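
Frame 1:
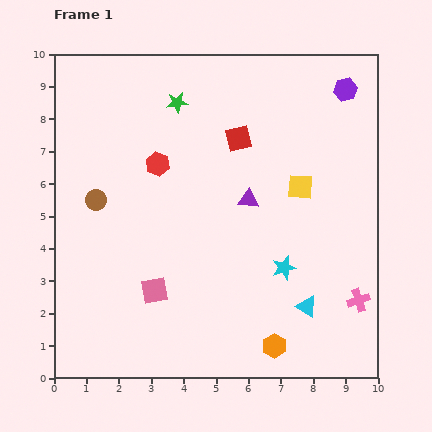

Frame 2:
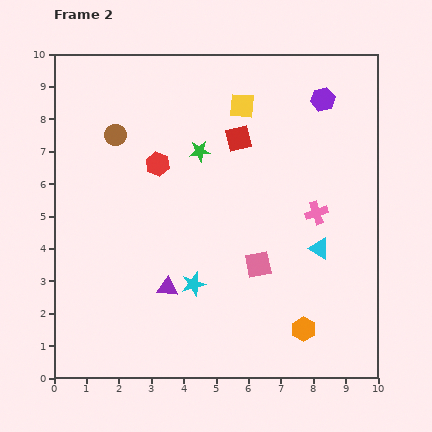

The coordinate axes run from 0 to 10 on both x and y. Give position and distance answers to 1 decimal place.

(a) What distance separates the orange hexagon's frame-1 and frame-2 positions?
1.0

The orange hexagon moved from (6.8, 1.0) to (7.7, 1.5), a distance of √(0.9² + 0.5²) ≈ 1.0.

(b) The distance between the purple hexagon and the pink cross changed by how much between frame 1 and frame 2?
-3.0

Distance in frame 1: 6.5. Distance in frame 2: 3.5.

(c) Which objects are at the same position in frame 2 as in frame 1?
the red hexagon, the red square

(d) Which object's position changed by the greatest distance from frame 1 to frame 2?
the purple triangle

(moved 3.7; next 3.3)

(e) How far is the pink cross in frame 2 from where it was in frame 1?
3.0

The pink cross moved from (9.4, 2.4) to (8.1, 5.1), a distance of √(1.3² + 2.7²) ≈ 3.0.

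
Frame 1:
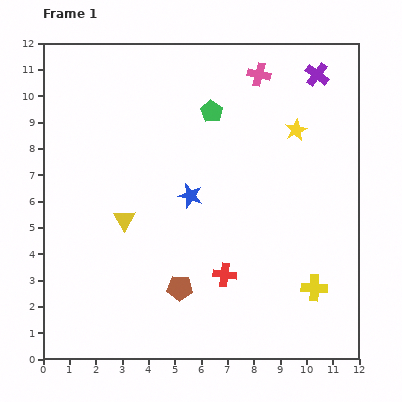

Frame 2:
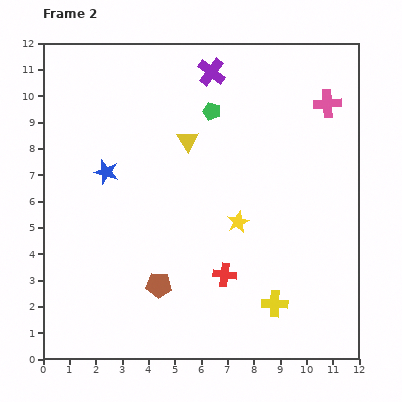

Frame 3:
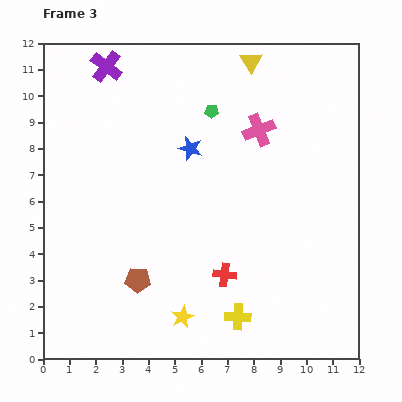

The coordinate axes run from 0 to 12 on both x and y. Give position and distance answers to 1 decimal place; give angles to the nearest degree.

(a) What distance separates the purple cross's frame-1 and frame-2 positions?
4.0

The purple cross moved from (10.4, 10.8) to (6.4, 10.9), a distance of √(4.0² + 0.1²) ≈ 4.0.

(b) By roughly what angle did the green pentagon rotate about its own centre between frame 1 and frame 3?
30° counter-clockwise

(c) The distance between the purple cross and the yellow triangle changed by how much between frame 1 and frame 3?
-3.6

Distance in frame 1: 9.1. Distance in frame 3: 5.5.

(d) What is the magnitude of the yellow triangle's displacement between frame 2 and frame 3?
3.8

The yellow triangle moved from (5.5, 8.3) to (7.9, 11.3), a distance of √(2.4² + 3.0²) ≈ 3.8.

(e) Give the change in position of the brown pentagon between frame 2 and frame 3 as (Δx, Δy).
(-0.8, 0.2)

The brown pentagon was at (4.4, 2.8) in frame 2 and (3.6, 3.0) in frame 3.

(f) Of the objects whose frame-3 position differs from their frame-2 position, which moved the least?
the brown pentagon

(moved 0.8)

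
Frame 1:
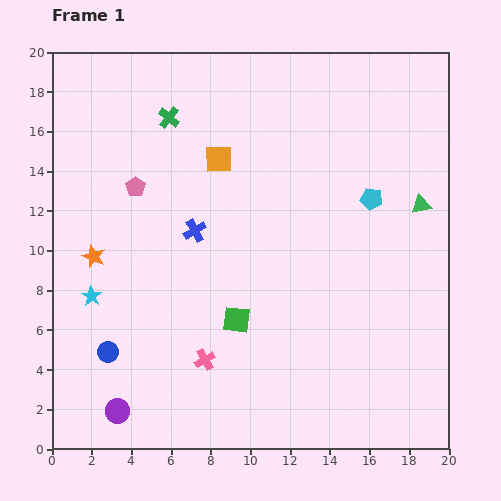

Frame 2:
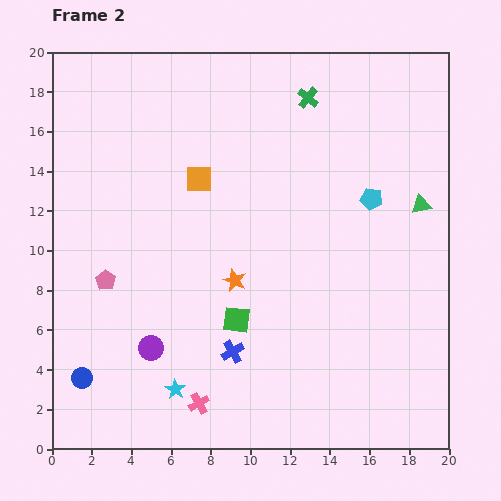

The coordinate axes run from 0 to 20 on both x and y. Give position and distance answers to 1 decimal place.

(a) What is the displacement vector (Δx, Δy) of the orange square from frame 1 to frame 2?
(-1.0, -1.0)

The orange square was at (8.4, 14.6) in frame 1 and (7.4, 13.6) in frame 2.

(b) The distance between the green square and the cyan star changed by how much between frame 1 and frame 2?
-2.7

Distance in frame 1: 7.4. Distance in frame 2: 4.7.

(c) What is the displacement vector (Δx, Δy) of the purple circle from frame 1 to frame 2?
(1.7, 3.2)

The purple circle was at (3.3, 1.9) in frame 1 and (5.0, 5.1) in frame 2.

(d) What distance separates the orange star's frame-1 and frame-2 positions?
7.2

The orange star moved from (2.1, 9.7) to (9.2, 8.5), a distance of √(7.1² + 1.2²) ≈ 7.2.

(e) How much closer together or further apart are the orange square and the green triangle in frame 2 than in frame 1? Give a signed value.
+0.8

Distance in frame 1: 10.5. Distance in frame 2: 11.3.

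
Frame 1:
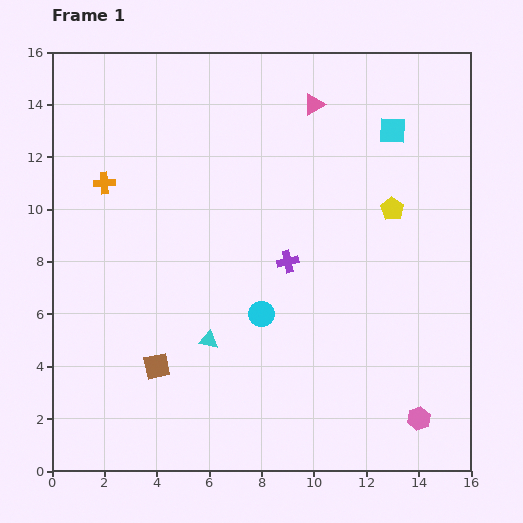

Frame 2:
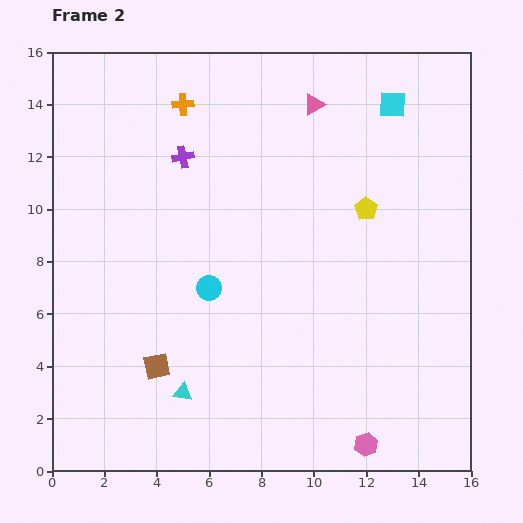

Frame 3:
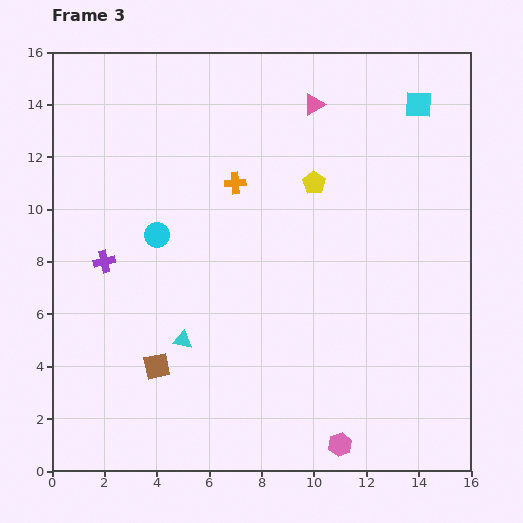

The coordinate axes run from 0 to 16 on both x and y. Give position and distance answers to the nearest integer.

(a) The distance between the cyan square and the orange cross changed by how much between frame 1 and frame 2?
-3

Distance in frame 1: 11. Distance in frame 2: 8.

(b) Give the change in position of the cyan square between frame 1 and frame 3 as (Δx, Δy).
(1, 1)

The cyan square was at (13, 13) in frame 1 and (14, 14) in frame 3.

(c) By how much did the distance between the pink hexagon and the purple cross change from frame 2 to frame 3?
-2

Distance in frame 2: 13. Distance in frame 3: 11.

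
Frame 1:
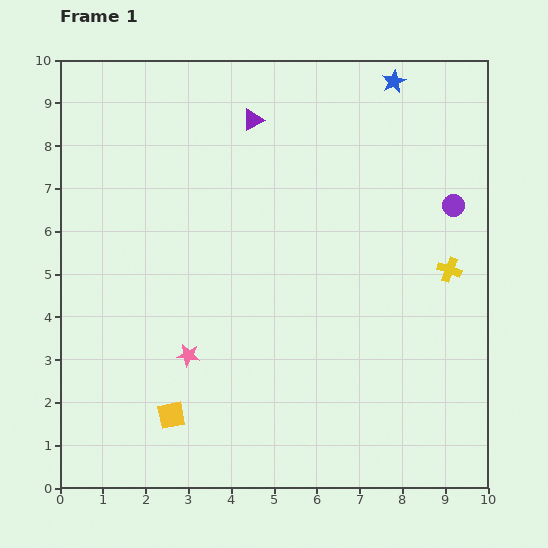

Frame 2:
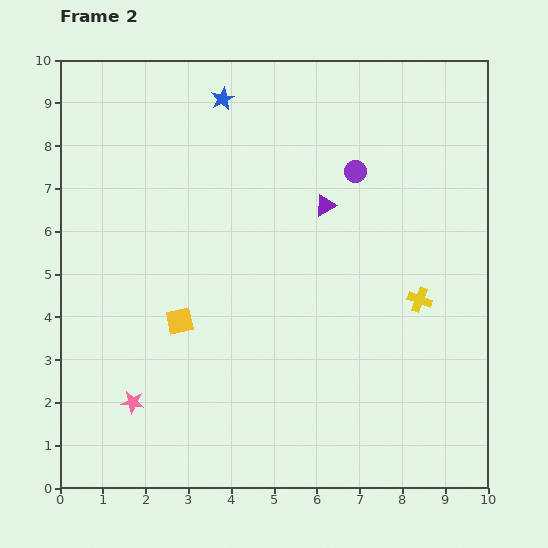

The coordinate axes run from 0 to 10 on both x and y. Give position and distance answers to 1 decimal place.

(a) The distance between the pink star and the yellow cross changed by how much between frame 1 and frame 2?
+0.7

Distance in frame 1: 6.4. Distance in frame 2: 7.1.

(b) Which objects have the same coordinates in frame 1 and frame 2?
none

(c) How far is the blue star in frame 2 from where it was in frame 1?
4.0

The blue star moved from (7.8, 9.5) to (3.8, 9.1), a distance of √(4.0² + 0.4²) ≈ 4.0.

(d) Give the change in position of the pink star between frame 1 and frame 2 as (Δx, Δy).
(-1.3, -1.1)

The pink star was at (3.0, 3.1) in frame 1 and (1.7, 2.0) in frame 2.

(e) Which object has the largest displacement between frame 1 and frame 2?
the blue star

(moved 4.0; next 2.6)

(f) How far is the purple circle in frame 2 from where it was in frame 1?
2.4

The purple circle moved from (9.2, 6.6) to (6.9, 7.4), a distance of √(2.3² + 0.8²) ≈ 2.4.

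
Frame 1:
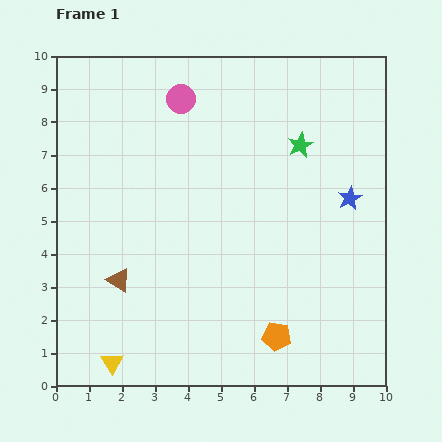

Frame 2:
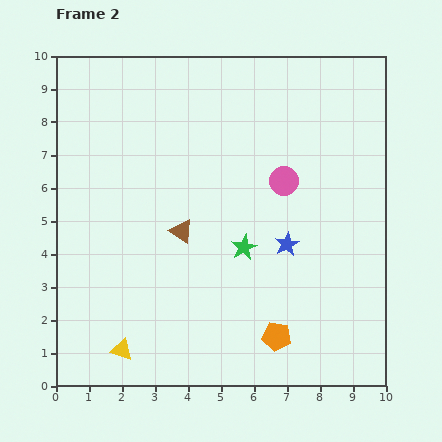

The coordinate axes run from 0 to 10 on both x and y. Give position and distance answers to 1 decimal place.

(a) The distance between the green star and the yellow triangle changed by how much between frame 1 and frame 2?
-3.9

Distance in frame 1: 8.7. Distance in frame 2: 4.8.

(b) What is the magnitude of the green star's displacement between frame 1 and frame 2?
3.5

The green star moved from (7.4, 7.3) to (5.7, 4.2), a distance of √(1.7² + 3.1²) ≈ 3.5.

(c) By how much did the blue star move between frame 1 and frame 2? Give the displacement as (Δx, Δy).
(-1.9, -1.4)

The blue star was at (8.9, 5.7) in frame 1 and (7.0, 4.3) in frame 2.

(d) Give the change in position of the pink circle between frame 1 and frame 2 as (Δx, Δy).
(3.1, -2.5)

The pink circle was at (3.8, 8.7) in frame 1 and (6.9, 6.2) in frame 2.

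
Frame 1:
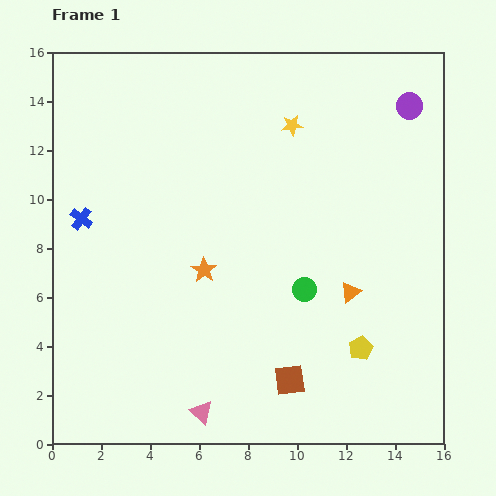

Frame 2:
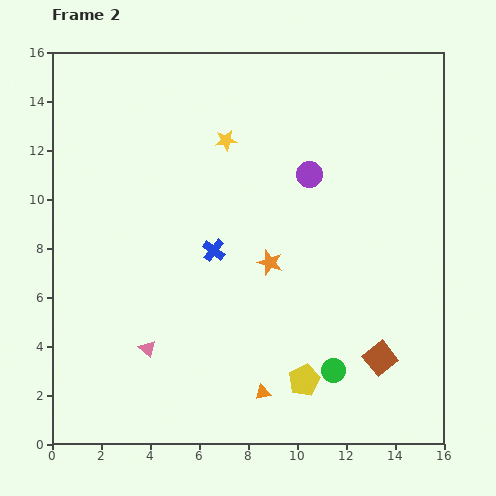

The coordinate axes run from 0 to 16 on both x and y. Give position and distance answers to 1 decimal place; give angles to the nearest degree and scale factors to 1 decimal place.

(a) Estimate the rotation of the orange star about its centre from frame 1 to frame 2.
17° counter-clockwise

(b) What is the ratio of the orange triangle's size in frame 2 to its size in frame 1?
0.8×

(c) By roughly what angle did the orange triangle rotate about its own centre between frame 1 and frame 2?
22° clockwise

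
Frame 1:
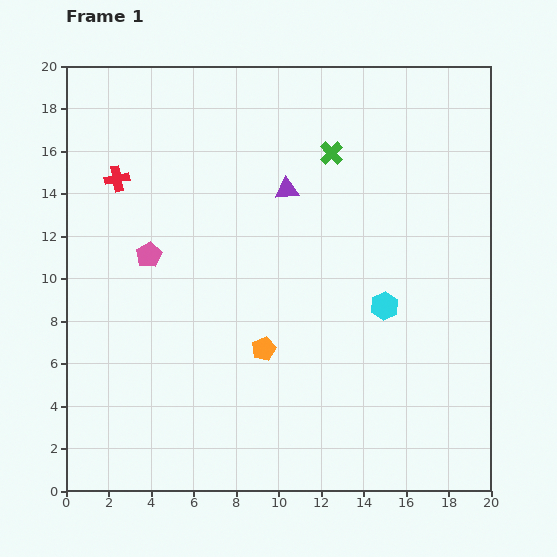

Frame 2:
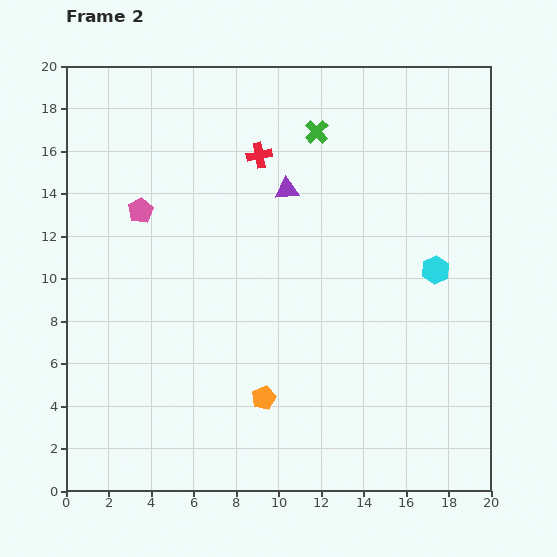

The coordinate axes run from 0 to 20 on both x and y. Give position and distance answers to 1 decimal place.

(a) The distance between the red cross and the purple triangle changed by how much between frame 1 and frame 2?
-5.9

Distance in frame 1: 8.0. Distance in frame 2: 2.1.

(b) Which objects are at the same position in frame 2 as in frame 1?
the purple triangle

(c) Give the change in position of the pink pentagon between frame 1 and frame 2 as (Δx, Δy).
(-0.4, 2.1)

The pink pentagon was at (3.9, 11.1) in frame 1 and (3.5, 13.2) in frame 2.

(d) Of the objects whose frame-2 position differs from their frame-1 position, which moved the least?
the green cross

(moved 1.2)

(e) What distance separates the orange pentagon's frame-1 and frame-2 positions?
2.3

The orange pentagon moved from (9.3, 6.7) to (9.3, 4.4), a distance of √(0.0² + 2.3²) ≈ 2.3.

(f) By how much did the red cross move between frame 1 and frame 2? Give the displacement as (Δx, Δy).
(6.7, 1.1)

The red cross was at (2.4, 14.7) in frame 1 and (9.1, 15.8) in frame 2.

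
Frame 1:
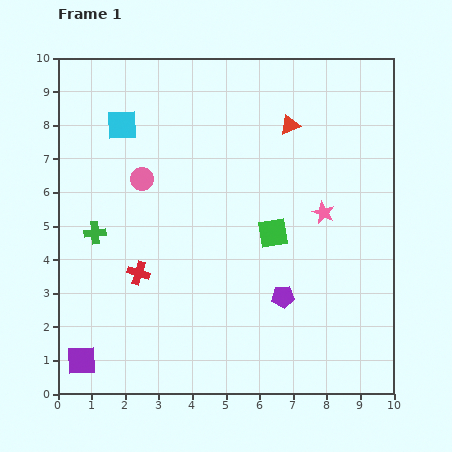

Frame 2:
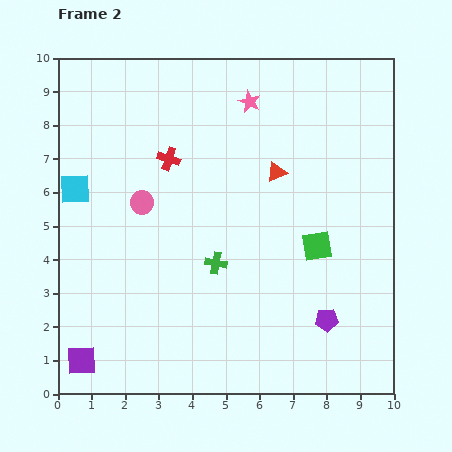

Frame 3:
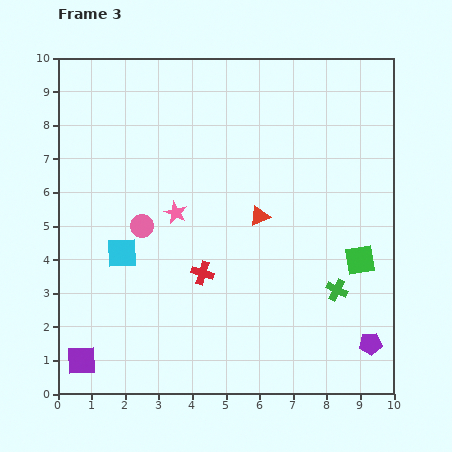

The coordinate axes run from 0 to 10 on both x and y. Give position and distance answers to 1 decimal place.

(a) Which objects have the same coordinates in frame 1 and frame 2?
the purple square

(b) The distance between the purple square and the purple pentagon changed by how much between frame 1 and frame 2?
+1.1

Distance in frame 1: 6.3. Distance in frame 2: 7.4.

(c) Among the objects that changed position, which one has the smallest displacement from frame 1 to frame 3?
the pink circle

(moved 1.4)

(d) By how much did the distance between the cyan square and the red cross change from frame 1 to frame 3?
-1.9

Distance in frame 1: 4.4. Distance in frame 3: 2.5.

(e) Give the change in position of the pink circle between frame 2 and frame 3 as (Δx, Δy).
(0.0, -0.7)

The pink circle was at (2.5, 5.7) in frame 2 and (2.5, 5.0) in frame 3.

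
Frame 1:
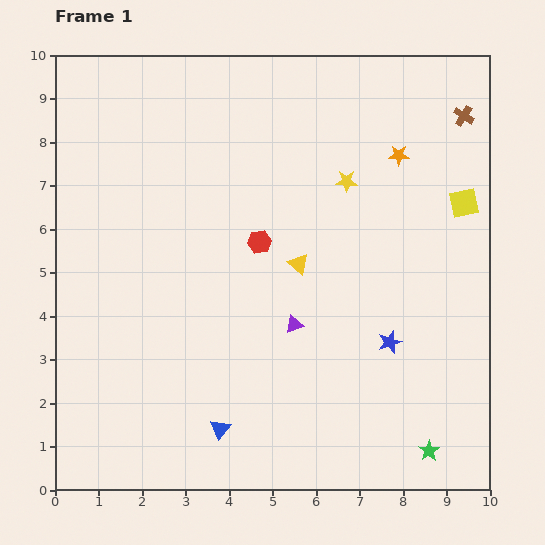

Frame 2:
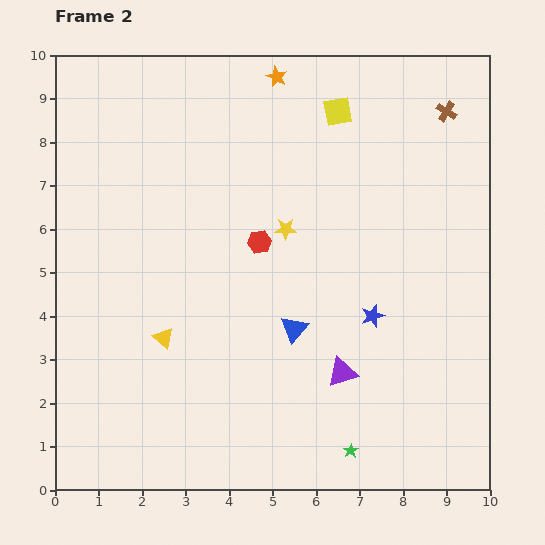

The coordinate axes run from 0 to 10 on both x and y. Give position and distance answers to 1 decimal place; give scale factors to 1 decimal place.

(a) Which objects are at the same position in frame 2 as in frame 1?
the red hexagon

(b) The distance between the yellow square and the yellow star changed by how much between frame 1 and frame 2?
+0.3

Distance in frame 1: 2.7. Distance in frame 2: 3.0.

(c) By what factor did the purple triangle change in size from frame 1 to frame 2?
1.7×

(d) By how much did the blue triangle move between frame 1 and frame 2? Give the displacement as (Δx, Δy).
(1.7, 2.3)

The blue triangle was at (3.8, 1.4) in frame 1 and (5.5, 3.7) in frame 2.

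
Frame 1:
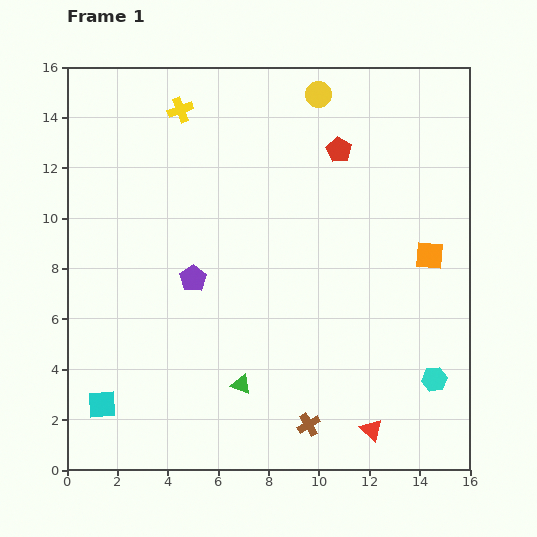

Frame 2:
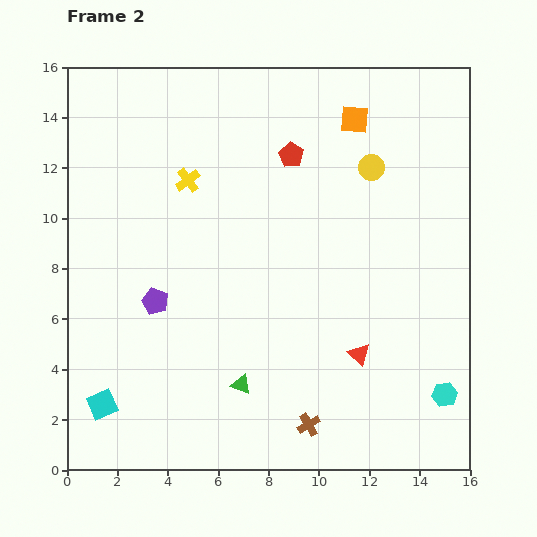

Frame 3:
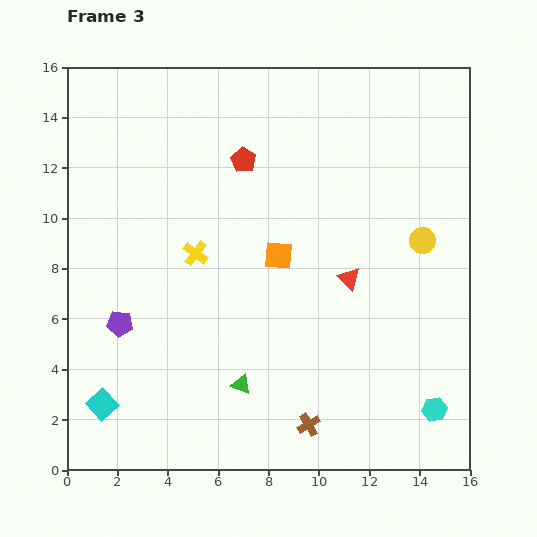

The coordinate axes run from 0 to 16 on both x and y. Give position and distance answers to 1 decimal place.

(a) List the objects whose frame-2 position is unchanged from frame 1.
the brown cross, the green triangle, the cyan square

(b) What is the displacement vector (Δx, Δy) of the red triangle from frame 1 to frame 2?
(-0.5, 3.0)

The red triangle was at (12.1, 1.6) in frame 1 and (11.6, 4.6) in frame 2.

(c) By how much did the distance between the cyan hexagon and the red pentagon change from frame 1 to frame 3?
+2.6

Distance in frame 1: 9.9. Distance in frame 3: 12.5.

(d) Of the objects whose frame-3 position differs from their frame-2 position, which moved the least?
the cyan hexagon

(moved 0.7)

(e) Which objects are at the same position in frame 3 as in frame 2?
the brown cross, the green triangle, the cyan square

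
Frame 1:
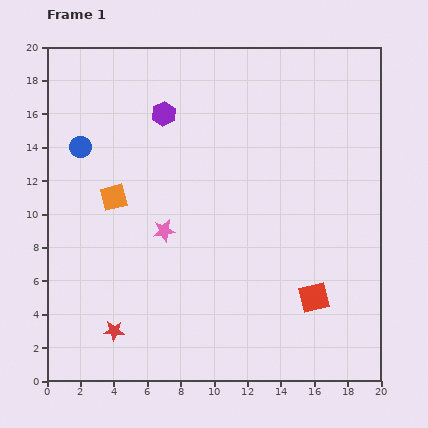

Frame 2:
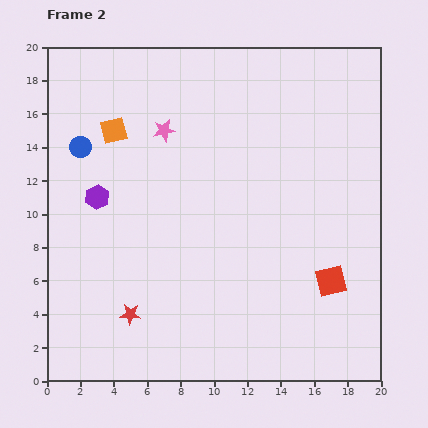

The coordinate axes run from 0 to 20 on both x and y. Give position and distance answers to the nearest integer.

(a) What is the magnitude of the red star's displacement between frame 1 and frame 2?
1

The red star moved from (4, 3) to (5, 4), a distance of √(1² + 1²) ≈ 1.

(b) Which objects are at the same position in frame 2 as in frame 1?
the blue circle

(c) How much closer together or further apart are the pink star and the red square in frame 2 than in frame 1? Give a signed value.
+3

Distance in frame 1: 10. Distance in frame 2: 13.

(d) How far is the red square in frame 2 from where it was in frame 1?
1

The red square moved from (16, 5) to (17, 6), a distance of √(1² + 1²) ≈ 1.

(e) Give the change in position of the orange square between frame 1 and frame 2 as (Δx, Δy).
(0, 4)

The orange square was at (4, 11) in frame 1 and (4, 15) in frame 2.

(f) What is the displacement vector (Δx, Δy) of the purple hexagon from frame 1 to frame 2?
(-4, -5)

The purple hexagon was at (7, 16) in frame 1 and (3, 11) in frame 2.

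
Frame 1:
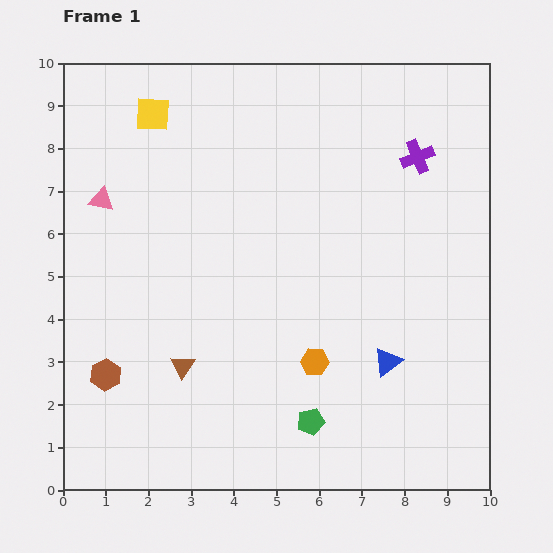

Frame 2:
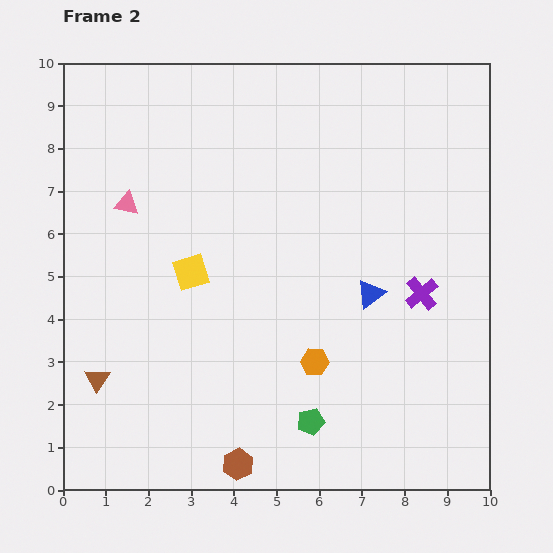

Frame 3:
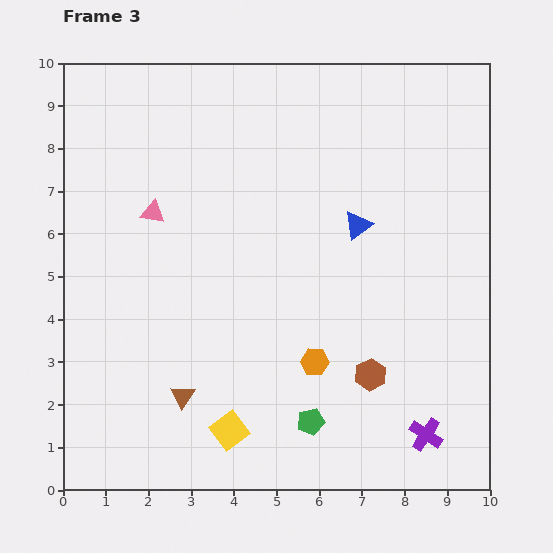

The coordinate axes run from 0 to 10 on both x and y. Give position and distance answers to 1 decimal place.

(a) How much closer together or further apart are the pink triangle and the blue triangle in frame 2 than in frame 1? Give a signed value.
-1.6

Distance in frame 1: 7.7. Distance in frame 2: 6.1.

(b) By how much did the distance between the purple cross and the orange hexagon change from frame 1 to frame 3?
-2.3

Distance in frame 1: 5.4. Distance in frame 3: 3.1.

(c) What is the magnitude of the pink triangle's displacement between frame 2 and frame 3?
0.6

The pink triangle moved from (1.5, 6.7) to (2.1, 6.5), a distance of √(0.6² + 0.2²) ≈ 0.6.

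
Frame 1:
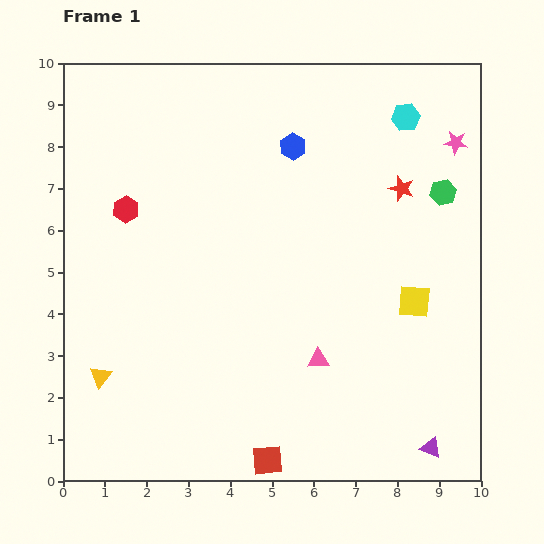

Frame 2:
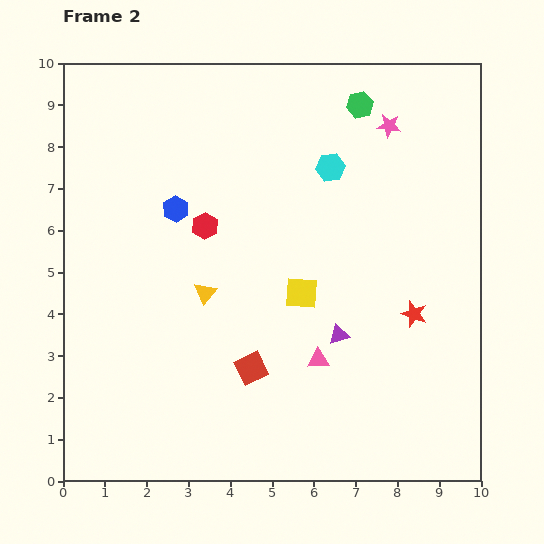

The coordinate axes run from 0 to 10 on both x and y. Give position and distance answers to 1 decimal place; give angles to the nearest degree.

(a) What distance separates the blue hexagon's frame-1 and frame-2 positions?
3.2

The blue hexagon moved from (5.5, 8.0) to (2.7, 6.5), a distance of √(2.8² + 1.5²) ≈ 3.2.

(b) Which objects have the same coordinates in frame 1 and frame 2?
the pink triangle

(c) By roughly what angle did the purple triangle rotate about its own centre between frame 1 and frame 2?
39° counter-clockwise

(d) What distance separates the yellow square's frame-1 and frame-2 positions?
2.7

The yellow square moved from (8.4, 4.3) to (5.7, 4.5), a distance of √(2.7² + 0.2²) ≈ 2.7.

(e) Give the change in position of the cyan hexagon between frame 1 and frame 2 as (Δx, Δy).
(-1.8, -1.2)

The cyan hexagon was at (8.2, 8.7) in frame 1 and (6.4, 7.5) in frame 2.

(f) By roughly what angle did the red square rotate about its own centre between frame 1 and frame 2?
21° counter-clockwise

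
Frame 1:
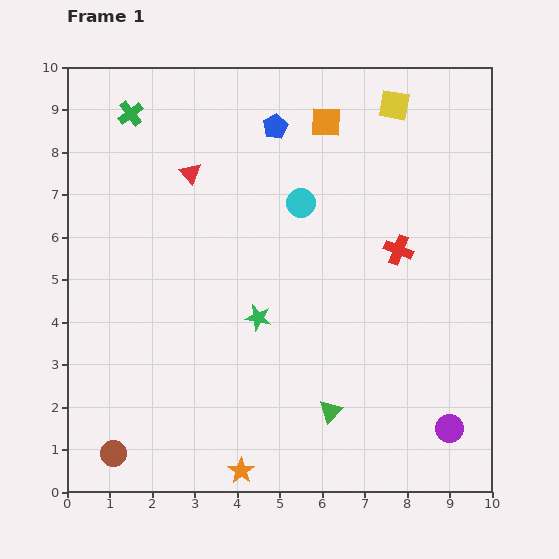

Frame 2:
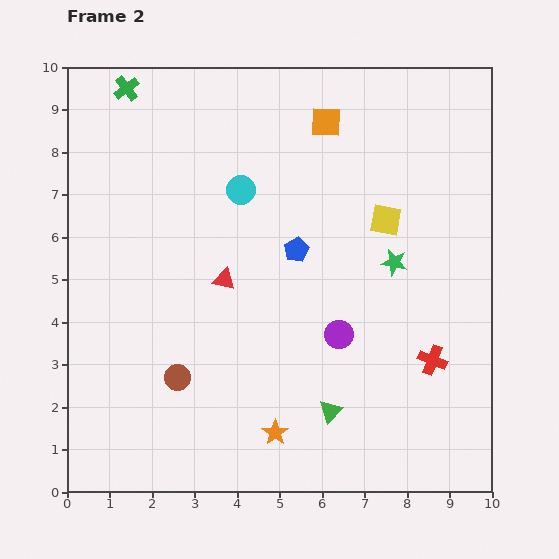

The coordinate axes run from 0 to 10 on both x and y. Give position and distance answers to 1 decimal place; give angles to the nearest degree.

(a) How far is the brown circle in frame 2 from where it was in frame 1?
2.3

The brown circle moved from (1.1, 0.9) to (2.6, 2.7), a distance of √(1.5² + 1.8²) ≈ 2.3.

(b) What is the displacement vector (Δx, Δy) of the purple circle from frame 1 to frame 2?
(-2.6, 2.2)

The purple circle was at (9.0, 1.5) in frame 1 and (6.4, 3.7) in frame 2.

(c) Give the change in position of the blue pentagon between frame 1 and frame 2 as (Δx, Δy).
(0.5, -2.9)

The blue pentagon was at (4.9, 8.6) in frame 1 and (5.4, 5.7) in frame 2.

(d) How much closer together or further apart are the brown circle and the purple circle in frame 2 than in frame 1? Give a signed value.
-4.0

Distance in frame 1: 7.9. Distance in frame 2: 3.9.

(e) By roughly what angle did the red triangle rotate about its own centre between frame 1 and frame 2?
36° counter-clockwise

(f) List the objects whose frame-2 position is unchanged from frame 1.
the green triangle, the orange square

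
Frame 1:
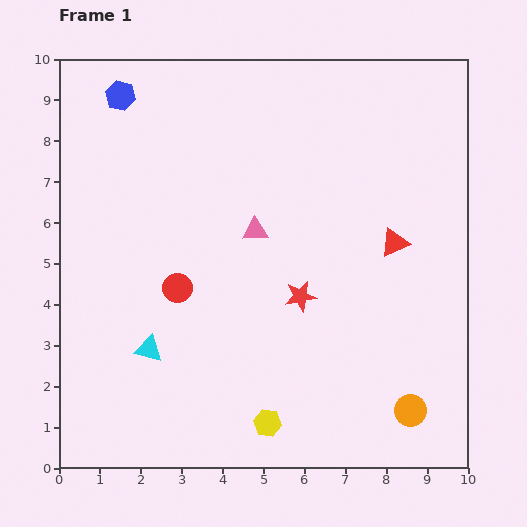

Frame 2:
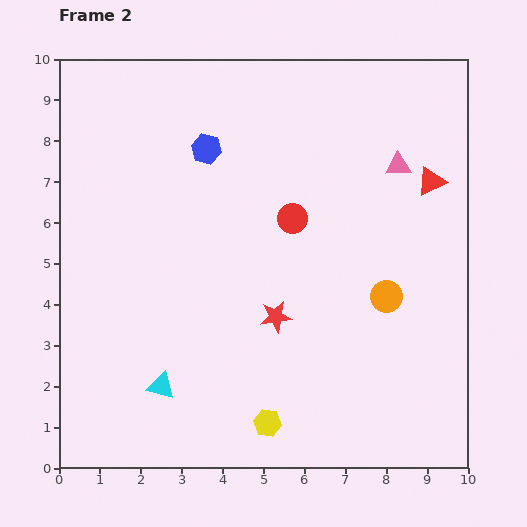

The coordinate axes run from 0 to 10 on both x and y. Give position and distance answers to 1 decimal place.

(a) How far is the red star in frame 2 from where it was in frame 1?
0.8

The red star moved from (5.9, 4.2) to (5.3, 3.7), a distance of √(0.6² + 0.5²) ≈ 0.8.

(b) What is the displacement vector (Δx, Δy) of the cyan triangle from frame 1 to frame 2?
(0.3, -0.9)

The cyan triangle was at (2.2, 2.9) in frame 1 and (2.5, 2.0) in frame 2.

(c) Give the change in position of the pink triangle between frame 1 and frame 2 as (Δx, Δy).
(3.5, 1.6)

The pink triangle was at (4.8, 5.8) in frame 1 and (8.3, 7.4) in frame 2.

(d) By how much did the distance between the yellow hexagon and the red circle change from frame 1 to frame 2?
+1.0

Distance in frame 1: 4.0. Distance in frame 2: 5.0.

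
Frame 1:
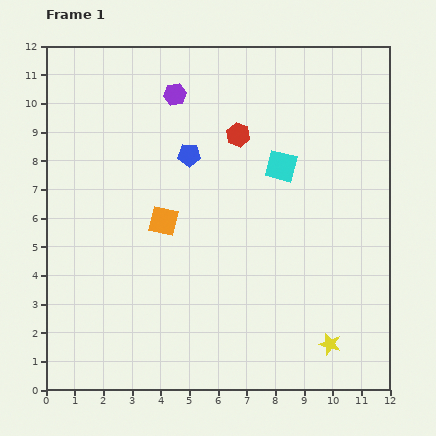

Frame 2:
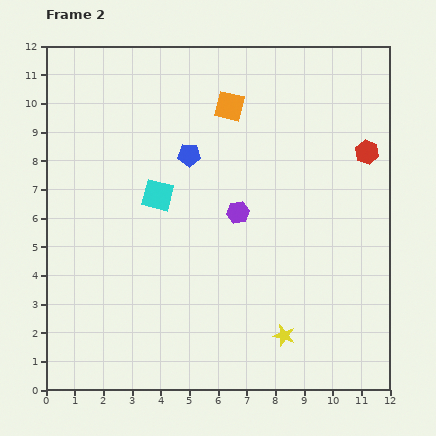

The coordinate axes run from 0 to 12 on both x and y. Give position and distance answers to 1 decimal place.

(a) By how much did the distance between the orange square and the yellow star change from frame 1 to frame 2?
+1.0

Distance in frame 1: 7.2. Distance in frame 2: 8.2.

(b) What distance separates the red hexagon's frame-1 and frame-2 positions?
4.5

The red hexagon moved from (6.7, 8.9) to (11.2, 8.3), a distance of √(4.5² + 0.6²) ≈ 4.5.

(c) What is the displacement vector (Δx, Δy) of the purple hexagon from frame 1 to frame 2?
(2.2, -4.1)

The purple hexagon was at (4.5, 10.3) in frame 1 and (6.7, 6.2) in frame 2.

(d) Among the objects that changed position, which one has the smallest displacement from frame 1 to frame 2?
the yellow star

(moved 1.6)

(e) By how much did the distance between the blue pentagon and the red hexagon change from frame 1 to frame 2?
+4.4

Distance in frame 1: 1.8. Distance in frame 2: 6.2.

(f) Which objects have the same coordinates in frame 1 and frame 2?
the blue pentagon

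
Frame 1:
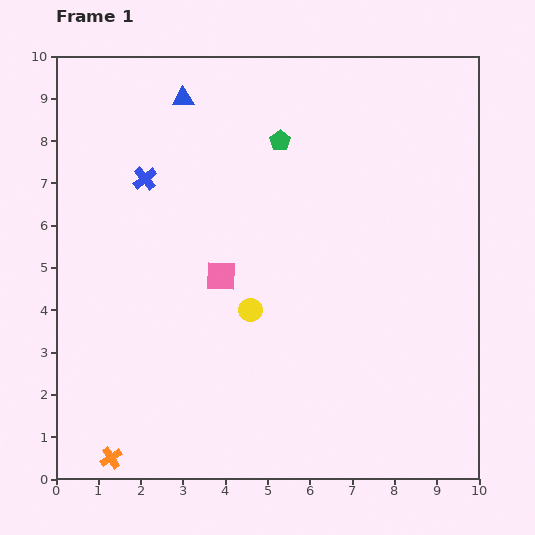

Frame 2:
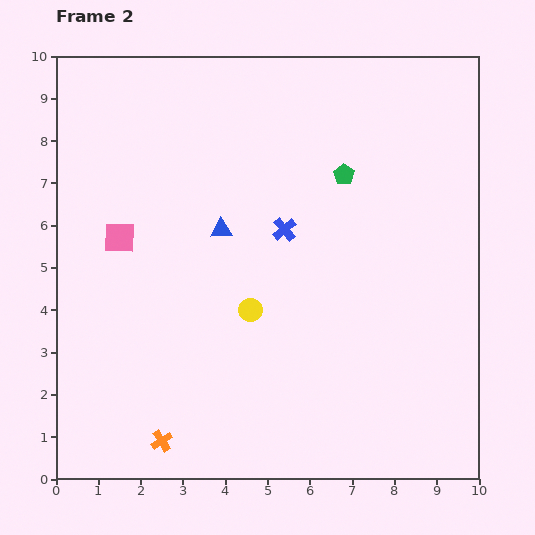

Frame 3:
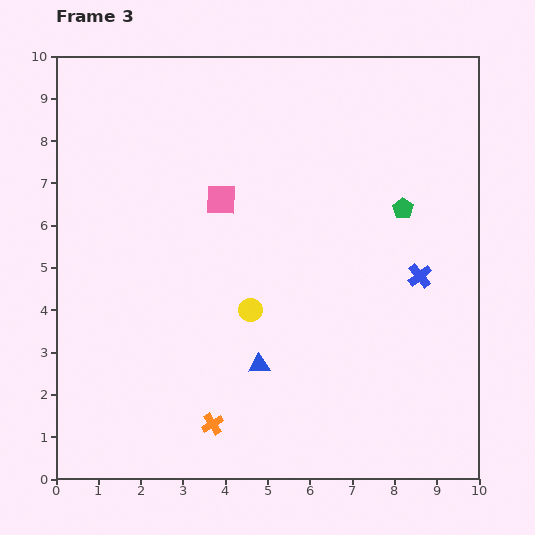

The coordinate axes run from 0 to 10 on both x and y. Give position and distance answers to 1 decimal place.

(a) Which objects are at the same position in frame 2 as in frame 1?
the yellow circle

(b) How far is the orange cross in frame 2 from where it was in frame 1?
1.3

The orange cross moved from (1.3, 0.5) to (2.5, 0.9), a distance of √(1.2² + 0.4²) ≈ 1.3.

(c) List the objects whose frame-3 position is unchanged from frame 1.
the yellow circle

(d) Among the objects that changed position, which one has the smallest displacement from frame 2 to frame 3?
the orange cross

(moved 1.3)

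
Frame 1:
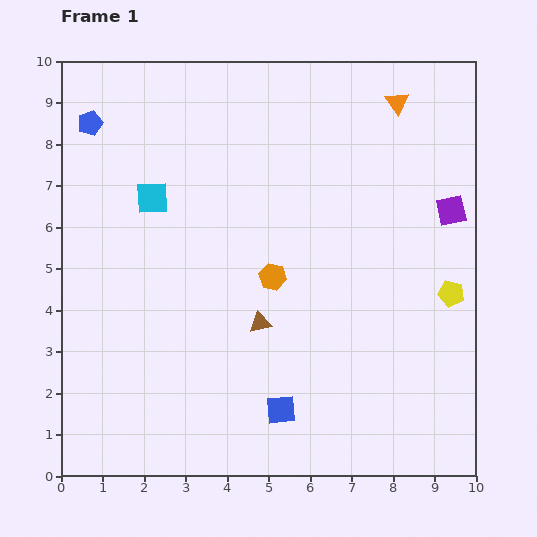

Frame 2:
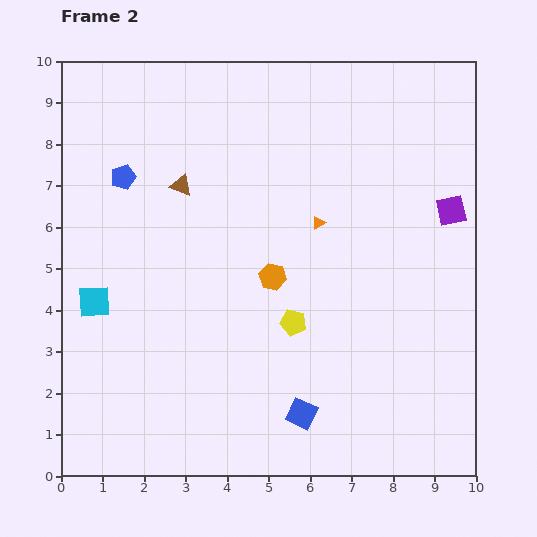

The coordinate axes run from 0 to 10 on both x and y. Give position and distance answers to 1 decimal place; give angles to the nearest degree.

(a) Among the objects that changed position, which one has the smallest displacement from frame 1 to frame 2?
the blue square

(moved 0.5)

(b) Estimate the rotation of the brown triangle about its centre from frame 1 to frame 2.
34° clockwise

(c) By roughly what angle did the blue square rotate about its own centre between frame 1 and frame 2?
30° clockwise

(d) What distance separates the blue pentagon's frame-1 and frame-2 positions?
1.5

The blue pentagon moved from (0.7, 8.5) to (1.5, 7.2), a distance of √(0.8² + 1.3²) ≈ 1.5.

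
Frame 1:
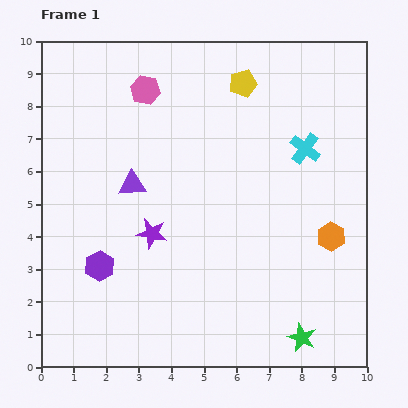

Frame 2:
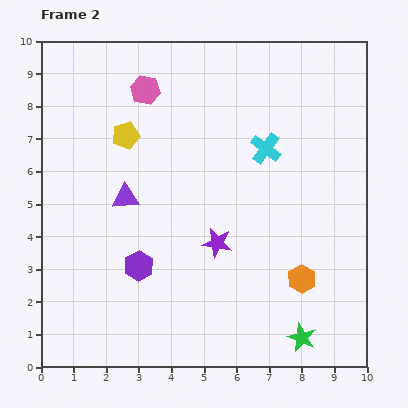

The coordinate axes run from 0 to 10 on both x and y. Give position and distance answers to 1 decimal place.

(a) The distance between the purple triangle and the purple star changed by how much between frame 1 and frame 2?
+1.5

Distance in frame 1: 1.6. Distance in frame 2: 3.1.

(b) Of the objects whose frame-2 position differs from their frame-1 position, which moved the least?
the purple triangle

(moved 0.4)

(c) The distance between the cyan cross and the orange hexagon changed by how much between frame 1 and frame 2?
+1.3

Distance in frame 1: 2.8. Distance in frame 2: 4.1.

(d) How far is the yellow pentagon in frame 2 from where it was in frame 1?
3.9

The yellow pentagon moved from (6.2, 8.7) to (2.6, 7.1), a distance of √(3.6² + 1.6²) ≈ 3.9.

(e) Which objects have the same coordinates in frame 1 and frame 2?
the green star, the pink hexagon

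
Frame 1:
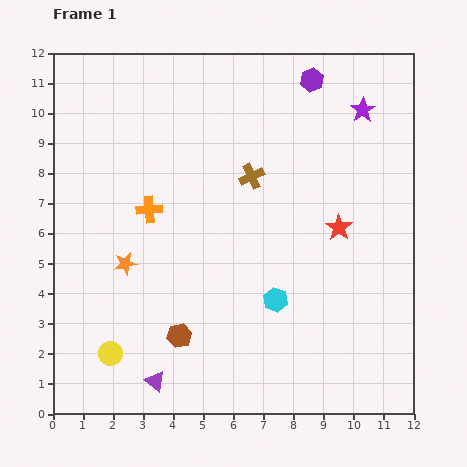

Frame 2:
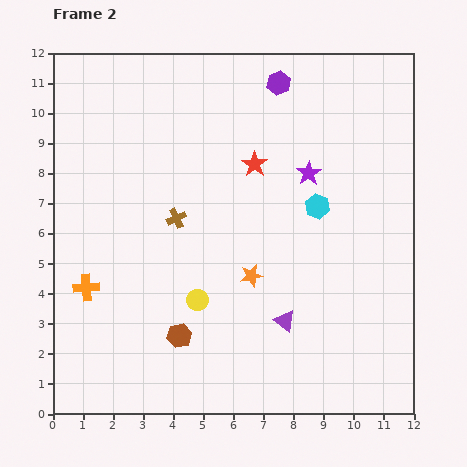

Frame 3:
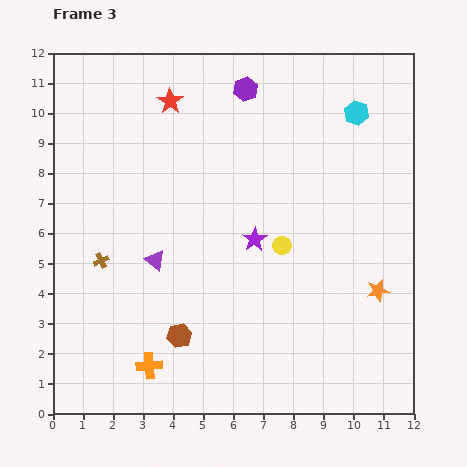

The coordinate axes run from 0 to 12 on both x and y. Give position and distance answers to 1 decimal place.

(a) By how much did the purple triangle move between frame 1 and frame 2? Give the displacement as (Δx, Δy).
(4.3, 2.0)

The purple triangle was at (3.4, 1.1) in frame 1 and (7.7, 3.1) in frame 2.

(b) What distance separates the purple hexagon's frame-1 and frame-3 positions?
2.2

The purple hexagon moved from (8.6, 11.1) to (6.4, 10.8), a distance of √(2.2² + 0.3²) ≈ 2.2.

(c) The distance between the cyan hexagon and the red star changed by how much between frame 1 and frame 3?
+3.0

Distance in frame 1: 3.2. Distance in frame 3: 6.2.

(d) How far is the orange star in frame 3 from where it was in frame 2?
4.2

The orange star moved from (6.6, 4.6) to (10.8, 4.1), a distance of √(4.2² + 0.5²) ≈ 4.2.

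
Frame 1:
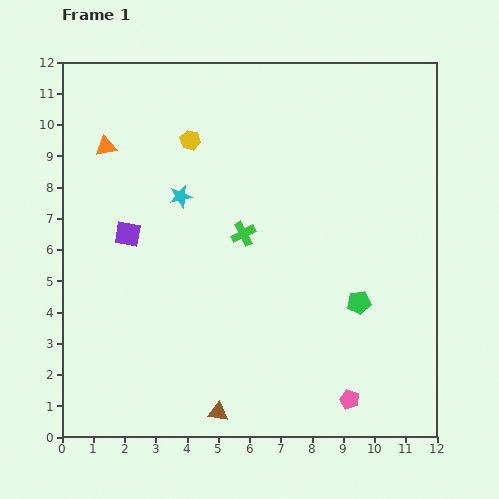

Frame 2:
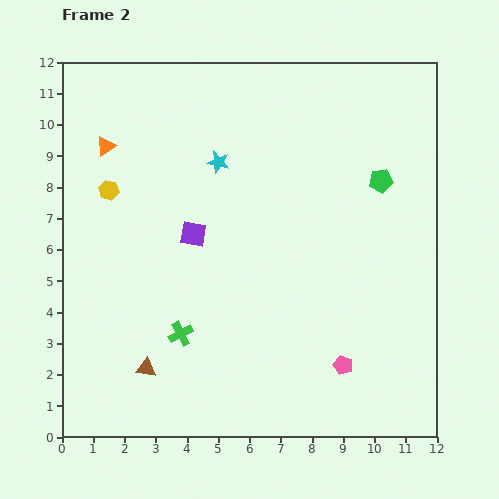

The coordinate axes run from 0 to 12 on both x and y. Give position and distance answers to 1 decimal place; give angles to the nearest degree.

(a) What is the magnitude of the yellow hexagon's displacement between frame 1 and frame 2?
3.1

The yellow hexagon moved from (4.1, 9.5) to (1.5, 7.9), a distance of √(2.6² + 1.6²) ≈ 3.1.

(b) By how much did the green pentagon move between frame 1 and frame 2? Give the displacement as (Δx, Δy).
(0.7, 3.9)

The green pentagon was at (9.5, 4.3) in frame 1 and (10.2, 8.2) in frame 2.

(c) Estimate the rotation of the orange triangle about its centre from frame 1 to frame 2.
21° counter-clockwise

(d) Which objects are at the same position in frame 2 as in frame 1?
the orange triangle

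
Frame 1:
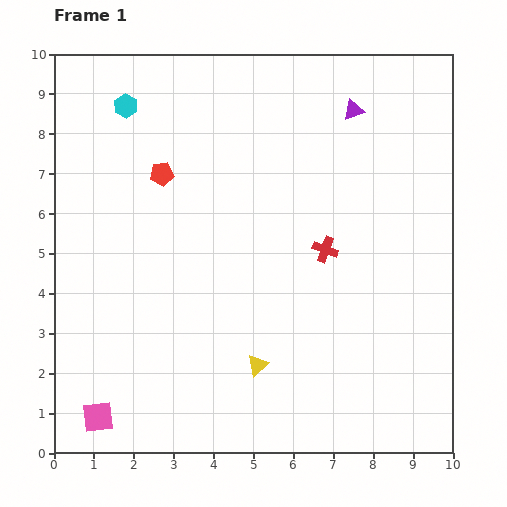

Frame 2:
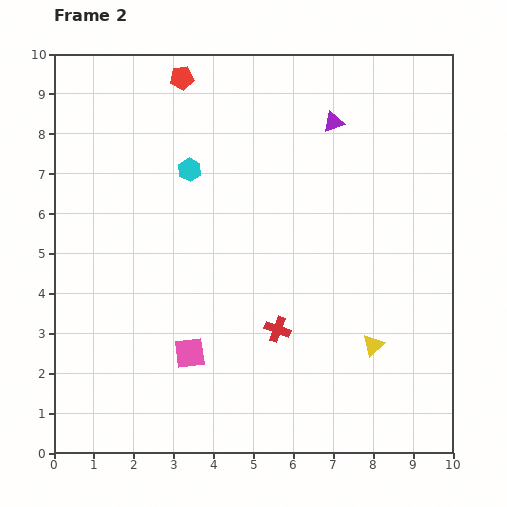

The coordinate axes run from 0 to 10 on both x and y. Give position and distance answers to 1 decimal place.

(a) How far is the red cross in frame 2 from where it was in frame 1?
2.3

The red cross moved from (6.8, 5.1) to (5.6, 3.1), a distance of √(1.2² + 2.0²) ≈ 2.3.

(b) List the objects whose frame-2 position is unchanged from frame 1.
none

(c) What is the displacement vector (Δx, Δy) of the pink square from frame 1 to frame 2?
(2.3, 1.6)

The pink square was at (1.1, 0.9) in frame 1 and (3.4, 2.5) in frame 2.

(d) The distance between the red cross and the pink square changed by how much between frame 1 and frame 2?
-4.8

Distance in frame 1: 7.1. Distance in frame 2: 2.3.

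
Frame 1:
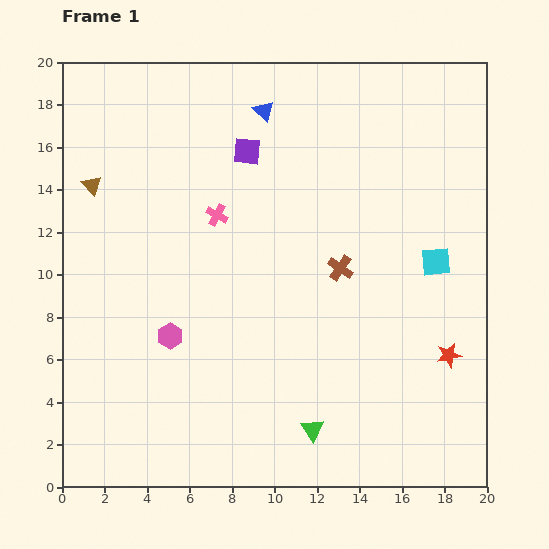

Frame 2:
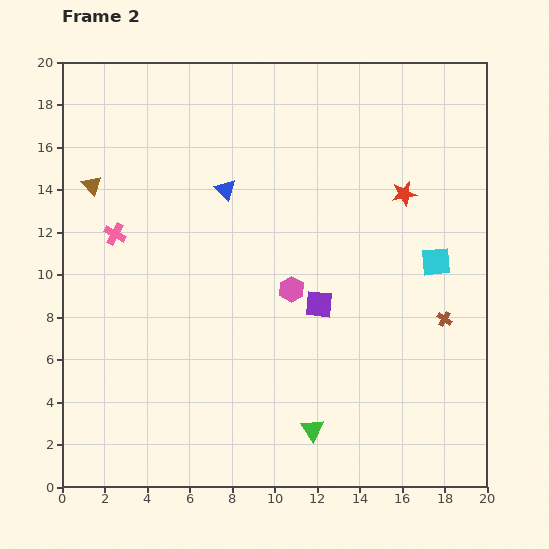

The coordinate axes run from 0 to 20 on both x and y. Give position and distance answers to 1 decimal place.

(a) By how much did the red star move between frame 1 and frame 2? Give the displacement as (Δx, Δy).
(-2.1, 7.6)

The red star was at (18.2, 6.2) in frame 1 and (16.1, 13.8) in frame 2.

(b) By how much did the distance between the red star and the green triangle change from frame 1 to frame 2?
+4.6

Distance in frame 1: 7.3. Distance in frame 2: 11.9.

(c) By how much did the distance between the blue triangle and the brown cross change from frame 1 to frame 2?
+3.8

Distance in frame 1: 8.2. Distance in frame 2: 12.0.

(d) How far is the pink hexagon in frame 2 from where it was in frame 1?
6.1

The pink hexagon moved from (5.1, 7.1) to (10.8, 9.3), a distance of √(5.7² + 2.2²) ≈ 6.1.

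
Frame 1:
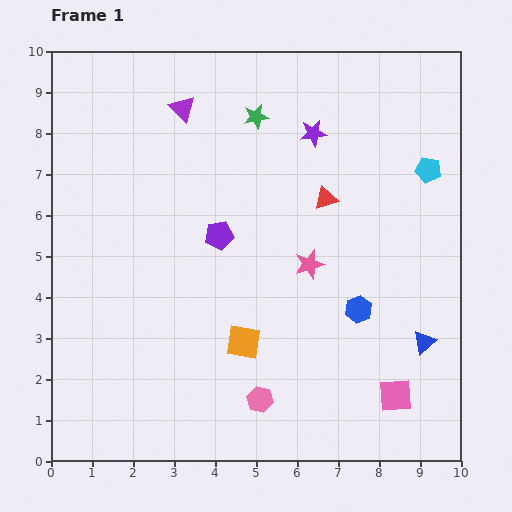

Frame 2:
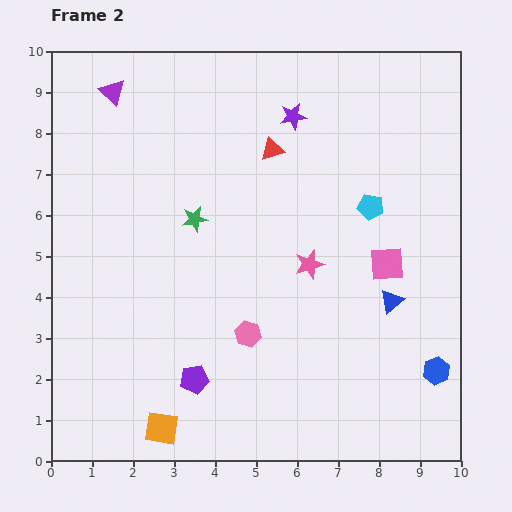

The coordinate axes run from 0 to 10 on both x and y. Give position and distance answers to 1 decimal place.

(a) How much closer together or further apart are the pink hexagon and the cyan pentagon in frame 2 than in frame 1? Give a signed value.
-2.6

Distance in frame 1: 6.9. Distance in frame 2: 4.3.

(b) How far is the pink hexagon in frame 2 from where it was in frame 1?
1.6

The pink hexagon moved from (5.1, 1.5) to (4.8, 3.1), a distance of √(0.3² + 1.6²) ≈ 1.6.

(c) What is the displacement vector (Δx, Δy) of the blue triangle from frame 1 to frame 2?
(-0.8, 1.0)

The blue triangle was at (9.1, 2.9) in frame 1 and (8.3, 3.9) in frame 2.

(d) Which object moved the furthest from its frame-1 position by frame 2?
the purple pentagon

(moved 3.6; next 3.2)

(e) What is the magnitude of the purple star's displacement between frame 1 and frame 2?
0.6

The purple star moved from (6.4, 8.0) to (5.9, 8.4), a distance of √(0.5² + 0.4²) ≈ 0.6.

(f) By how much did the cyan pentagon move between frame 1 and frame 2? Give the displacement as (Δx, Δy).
(-1.4, -0.9)

The cyan pentagon was at (9.2, 7.1) in frame 1 and (7.8, 6.2) in frame 2.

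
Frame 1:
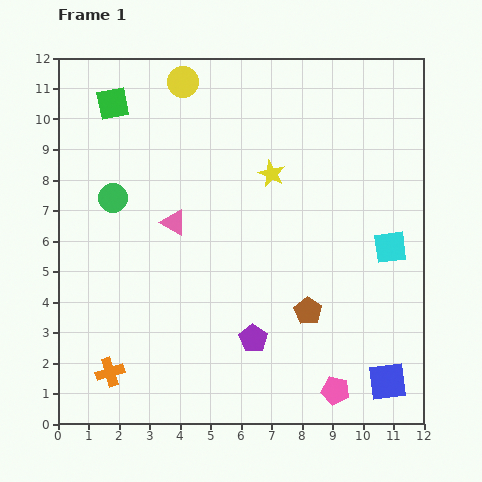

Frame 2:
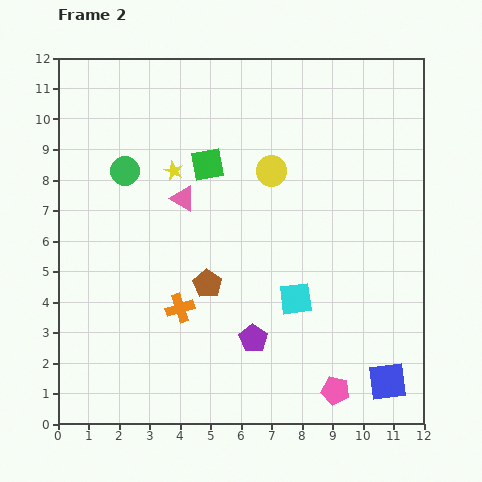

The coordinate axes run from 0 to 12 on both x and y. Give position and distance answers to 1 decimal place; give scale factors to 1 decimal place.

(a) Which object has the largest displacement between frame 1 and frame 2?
the yellow circle

(moved 4.1; next 3.7)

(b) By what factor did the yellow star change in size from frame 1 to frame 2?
0.7×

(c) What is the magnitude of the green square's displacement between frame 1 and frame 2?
3.7

The green square moved from (1.8, 10.5) to (4.9, 8.5), a distance of √(3.1² + 2.0²) ≈ 3.7.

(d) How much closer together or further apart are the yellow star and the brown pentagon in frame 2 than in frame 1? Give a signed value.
-0.8

Distance in frame 1: 4.7. Distance in frame 2: 3.9.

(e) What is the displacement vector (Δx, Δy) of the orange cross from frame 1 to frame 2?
(2.3, 2.1)

The orange cross was at (1.7, 1.7) in frame 1 and (4.0, 3.8) in frame 2.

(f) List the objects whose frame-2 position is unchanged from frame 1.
the purple pentagon, the pink pentagon, the blue square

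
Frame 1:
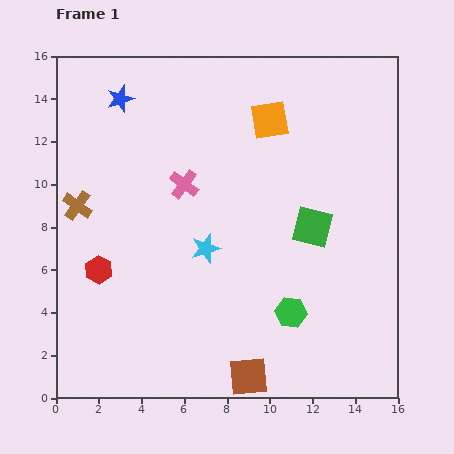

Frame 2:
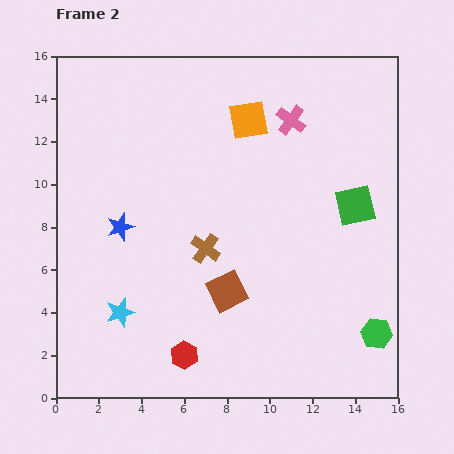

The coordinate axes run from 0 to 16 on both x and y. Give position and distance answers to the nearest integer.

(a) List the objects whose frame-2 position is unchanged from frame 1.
none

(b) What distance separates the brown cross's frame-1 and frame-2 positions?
6

The brown cross moved from (1, 9) to (7, 7), a distance of √(6² + 2²) ≈ 6.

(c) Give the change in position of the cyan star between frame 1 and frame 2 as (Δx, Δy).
(-4, -3)

The cyan star was at (7, 7) in frame 1 and (3, 4) in frame 2.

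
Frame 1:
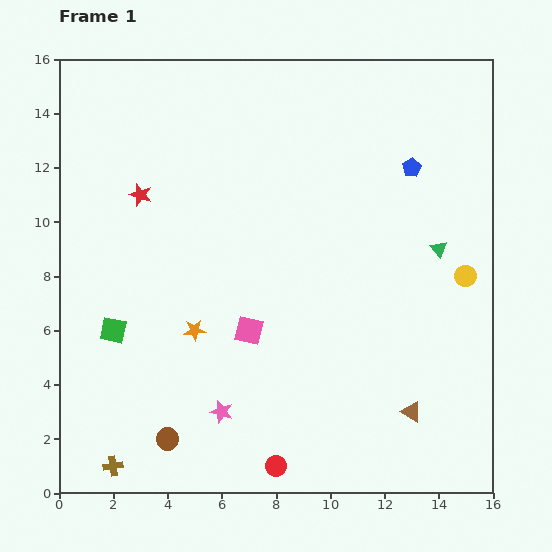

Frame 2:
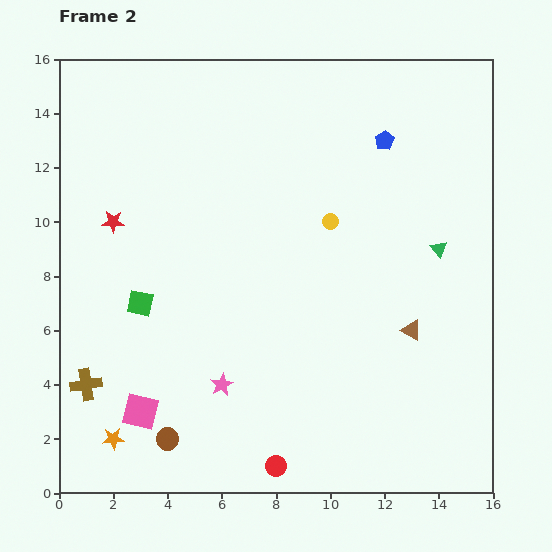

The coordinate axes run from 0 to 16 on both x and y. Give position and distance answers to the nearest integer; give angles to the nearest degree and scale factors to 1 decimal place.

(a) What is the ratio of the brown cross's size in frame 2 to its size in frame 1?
1.6×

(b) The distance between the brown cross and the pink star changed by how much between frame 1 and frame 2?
+1

Distance in frame 1: 4. Distance in frame 2: 5.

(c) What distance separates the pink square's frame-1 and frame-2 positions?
5

The pink square moved from (7, 6) to (3, 3), a distance of √(4² + 3²) ≈ 5.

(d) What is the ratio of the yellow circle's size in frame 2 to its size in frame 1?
0.7×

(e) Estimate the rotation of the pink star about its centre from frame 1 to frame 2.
27° clockwise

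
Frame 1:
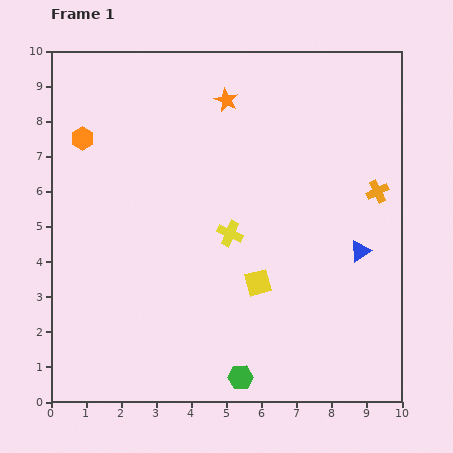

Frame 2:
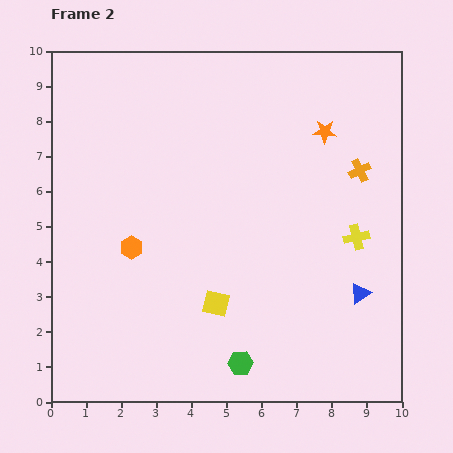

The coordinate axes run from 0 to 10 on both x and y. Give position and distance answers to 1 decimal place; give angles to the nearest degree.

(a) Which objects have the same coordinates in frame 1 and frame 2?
none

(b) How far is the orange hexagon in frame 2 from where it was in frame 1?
3.4

The orange hexagon moved from (0.9, 7.5) to (2.3, 4.4), a distance of √(1.4² + 3.1²) ≈ 3.4.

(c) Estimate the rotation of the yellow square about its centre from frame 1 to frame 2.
27° clockwise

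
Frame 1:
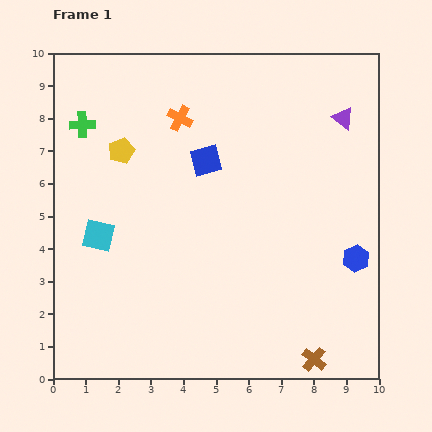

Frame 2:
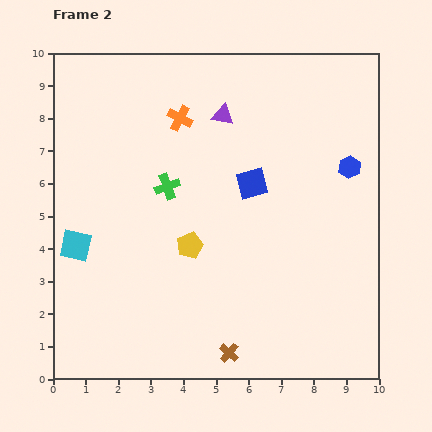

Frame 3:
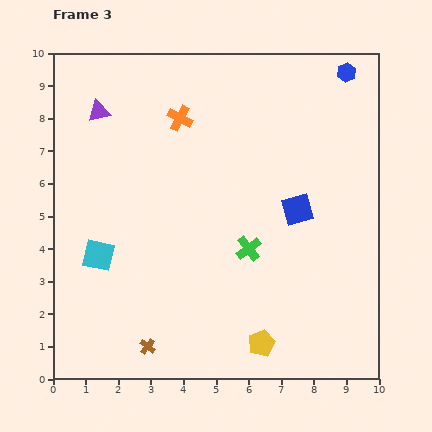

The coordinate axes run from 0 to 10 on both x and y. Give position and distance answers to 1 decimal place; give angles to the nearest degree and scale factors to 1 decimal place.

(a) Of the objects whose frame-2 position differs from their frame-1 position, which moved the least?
the cyan square

(moved 0.8)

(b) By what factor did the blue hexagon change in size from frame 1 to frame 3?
0.7×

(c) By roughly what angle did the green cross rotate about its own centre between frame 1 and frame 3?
36° counter-clockwise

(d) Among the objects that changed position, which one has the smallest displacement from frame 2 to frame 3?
the cyan square

(moved 0.8)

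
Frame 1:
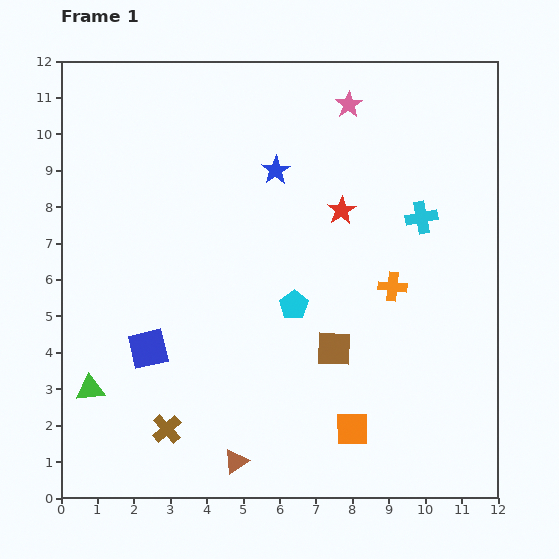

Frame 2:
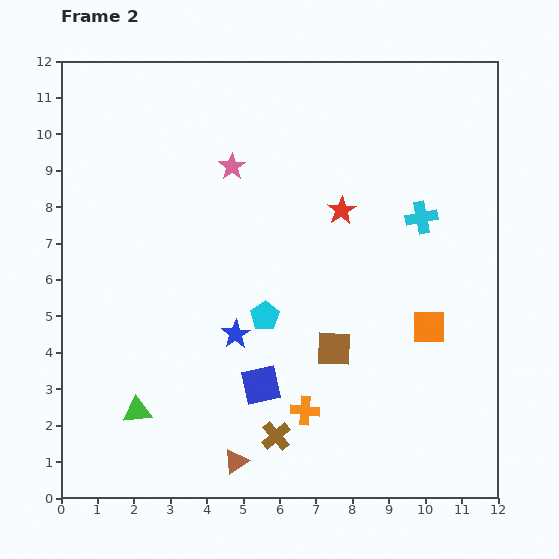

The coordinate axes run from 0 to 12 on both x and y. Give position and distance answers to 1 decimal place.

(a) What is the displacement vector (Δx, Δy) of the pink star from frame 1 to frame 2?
(-3.2, -1.7)

The pink star was at (7.9, 10.8) in frame 1 and (4.7, 9.1) in frame 2.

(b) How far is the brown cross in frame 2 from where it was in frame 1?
3.0

The brown cross moved from (2.9, 1.9) to (5.9, 1.7), a distance of √(3.0² + 0.2²) ≈ 3.0.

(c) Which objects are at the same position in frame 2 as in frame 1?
the brown square, the red star, the brown triangle, the cyan cross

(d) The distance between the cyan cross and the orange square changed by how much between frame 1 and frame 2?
-3.1

Distance in frame 1: 6.1. Distance in frame 2: 3.0.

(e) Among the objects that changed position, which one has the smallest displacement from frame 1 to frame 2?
the cyan pentagon

(moved 0.9)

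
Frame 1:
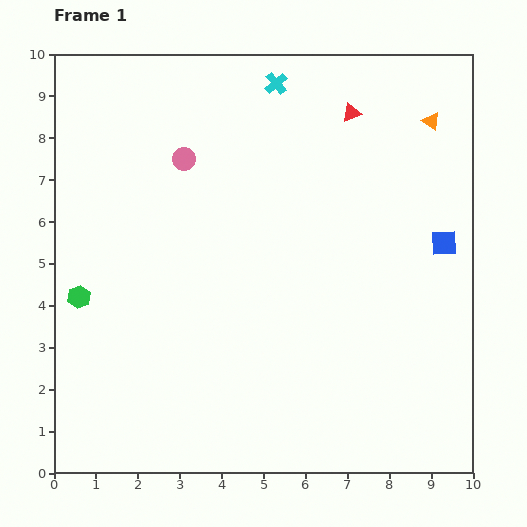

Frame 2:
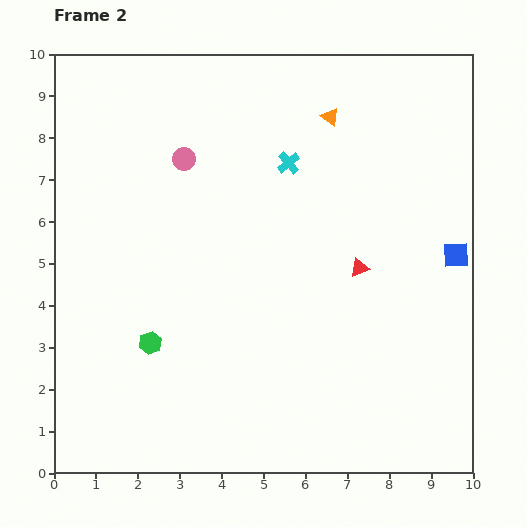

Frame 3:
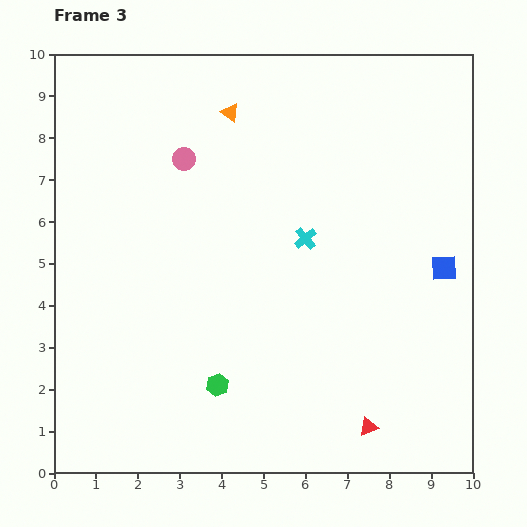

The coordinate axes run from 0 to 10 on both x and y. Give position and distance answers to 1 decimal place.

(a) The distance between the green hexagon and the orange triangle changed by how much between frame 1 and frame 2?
-2.5

Distance in frame 1: 9.4. Distance in frame 2: 6.9.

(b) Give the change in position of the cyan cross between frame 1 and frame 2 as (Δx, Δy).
(0.3, -1.9)

The cyan cross was at (5.3, 9.3) in frame 1 and (5.6, 7.4) in frame 2.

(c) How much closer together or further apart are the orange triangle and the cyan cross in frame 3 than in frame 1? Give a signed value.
-0.3

Distance in frame 1: 3.8. Distance in frame 3: 3.5.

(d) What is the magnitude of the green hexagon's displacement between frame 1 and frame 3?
3.9

The green hexagon moved from (0.6, 4.2) to (3.9, 2.1), a distance of √(3.3² + 2.1²) ≈ 3.9.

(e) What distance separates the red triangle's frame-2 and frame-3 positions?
3.8

The red triangle moved from (7.3, 4.9) to (7.5, 1.1), a distance of √(0.2² + 3.8²) ≈ 3.8.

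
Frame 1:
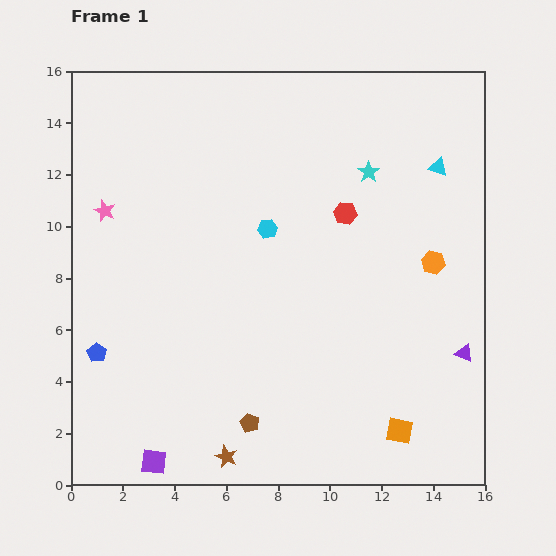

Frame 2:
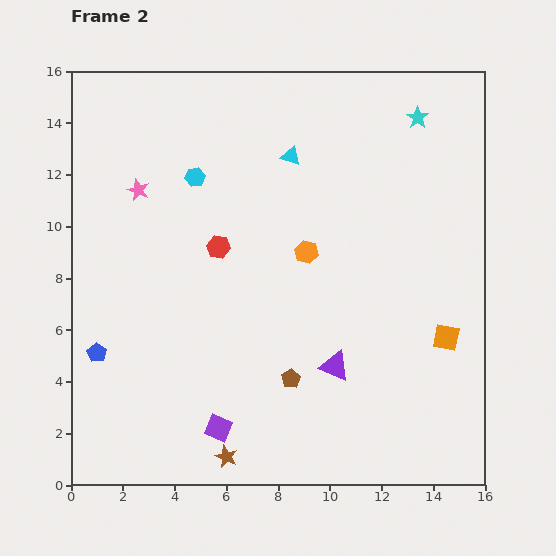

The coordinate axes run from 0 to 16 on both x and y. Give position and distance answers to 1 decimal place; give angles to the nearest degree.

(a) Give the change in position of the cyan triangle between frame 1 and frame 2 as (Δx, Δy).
(-5.7, 0.4)

The cyan triangle was at (14.2, 12.3) in frame 1 and (8.5, 12.7) in frame 2.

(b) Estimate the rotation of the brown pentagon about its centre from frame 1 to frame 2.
17° clockwise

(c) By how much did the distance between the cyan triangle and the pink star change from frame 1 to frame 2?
-7.0

Distance in frame 1: 13.0. Distance in frame 2: 6.0.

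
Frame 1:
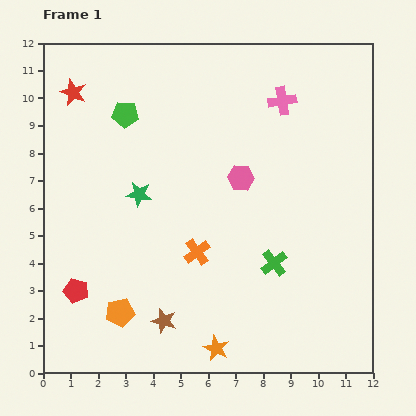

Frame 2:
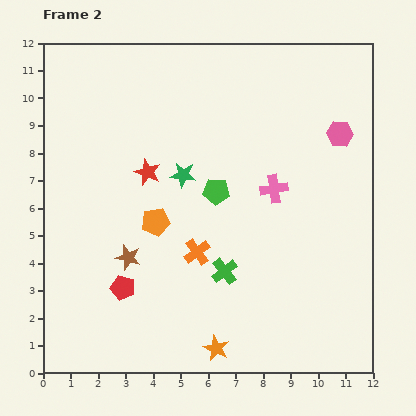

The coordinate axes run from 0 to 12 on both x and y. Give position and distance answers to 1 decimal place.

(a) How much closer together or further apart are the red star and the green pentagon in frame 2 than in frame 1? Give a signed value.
+0.5

Distance in frame 1: 2.1. Distance in frame 2: 2.6.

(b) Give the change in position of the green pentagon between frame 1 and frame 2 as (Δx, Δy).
(3.3, -2.8)

The green pentagon was at (3.0, 9.4) in frame 1 and (6.3, 6.6) in frame 2.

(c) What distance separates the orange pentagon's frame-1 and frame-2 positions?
3.5

The orange pentagon moved from (2.8, 2.2) to (4.1, 5.5), a distance of √(1.3² + 3.3²) ≈ 3.5.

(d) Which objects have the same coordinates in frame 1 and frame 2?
the orange star, the orange cross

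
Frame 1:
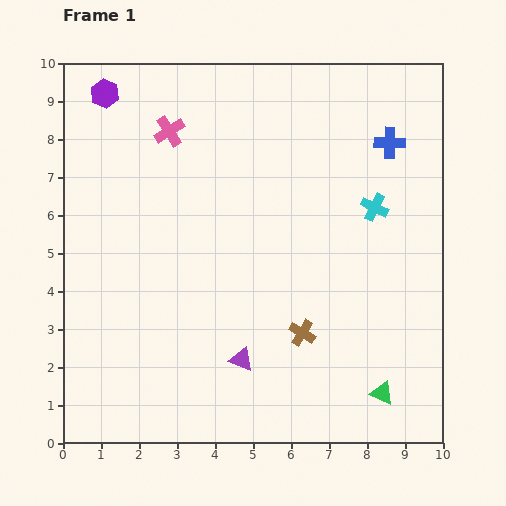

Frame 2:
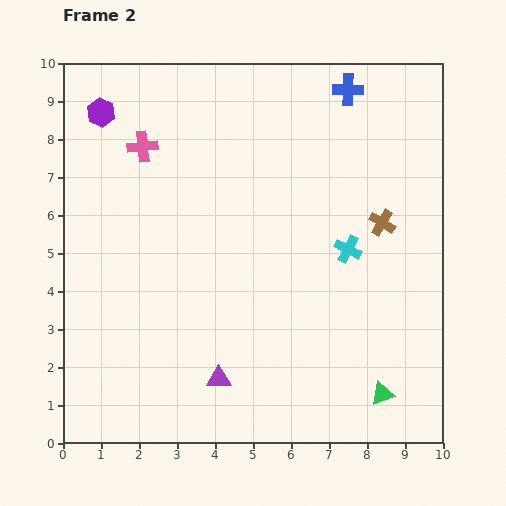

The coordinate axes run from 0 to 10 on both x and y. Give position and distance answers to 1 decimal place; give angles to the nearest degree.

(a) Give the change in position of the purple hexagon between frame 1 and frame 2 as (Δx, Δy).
(-0.1, -0.5)

The purple hexagon was at (1.1, 9.2) in frame 1 and (1.0, 8.7) in frame 2.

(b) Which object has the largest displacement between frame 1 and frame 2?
the brown cross

(moved 3.6; next 1.8)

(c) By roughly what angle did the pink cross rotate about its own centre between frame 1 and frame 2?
27° clockwise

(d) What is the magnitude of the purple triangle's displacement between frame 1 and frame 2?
0.8

The purple triangle moved from (4.7, 2.2) to (4.1, 1.7), a distance of √(0.6² + 0.5²) ≈ 0.8.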